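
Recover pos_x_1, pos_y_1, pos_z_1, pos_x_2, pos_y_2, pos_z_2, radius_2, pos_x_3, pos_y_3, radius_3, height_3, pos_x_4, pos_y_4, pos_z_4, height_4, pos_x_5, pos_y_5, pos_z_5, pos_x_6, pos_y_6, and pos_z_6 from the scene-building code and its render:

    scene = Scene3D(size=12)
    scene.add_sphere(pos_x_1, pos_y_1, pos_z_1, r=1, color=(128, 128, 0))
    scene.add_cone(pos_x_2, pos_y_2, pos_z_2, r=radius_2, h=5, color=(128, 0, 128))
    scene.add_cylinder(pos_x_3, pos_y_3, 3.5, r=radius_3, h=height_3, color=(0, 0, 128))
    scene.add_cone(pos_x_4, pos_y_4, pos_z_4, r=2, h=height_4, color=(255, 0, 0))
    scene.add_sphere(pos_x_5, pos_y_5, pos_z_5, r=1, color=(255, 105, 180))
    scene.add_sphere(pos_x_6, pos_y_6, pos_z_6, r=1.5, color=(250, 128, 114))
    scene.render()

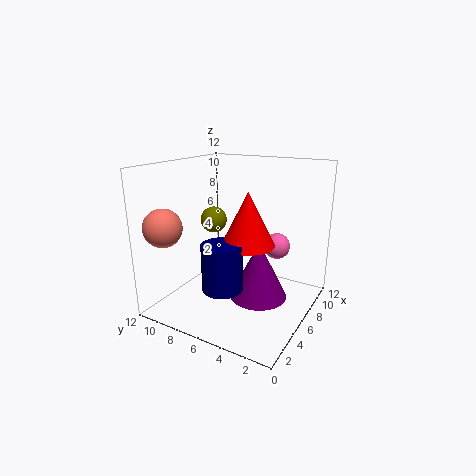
pos_x_1 = 4
pos_y_1 = 7
pos_z_1 = 8
pos_x_2 = 7
pos_y_2 = 4.5
pos_z_2 = 0.5
radius_2 = 2.5
pos_x_3 = 2
pos_y_3 = 5
radius_3 = 1.5
height_3 = 3.5
pos_x_4 = 4
pos_y_4 = 4
pos_z_4 = 6.5
height_4 = 4
pos_x_5 = 6
pos_y_5 = 2.5
pos_z_5 = 6
pos_x_6 = 1.5
pos_y_6 = 10
pos_z_6 = 7.5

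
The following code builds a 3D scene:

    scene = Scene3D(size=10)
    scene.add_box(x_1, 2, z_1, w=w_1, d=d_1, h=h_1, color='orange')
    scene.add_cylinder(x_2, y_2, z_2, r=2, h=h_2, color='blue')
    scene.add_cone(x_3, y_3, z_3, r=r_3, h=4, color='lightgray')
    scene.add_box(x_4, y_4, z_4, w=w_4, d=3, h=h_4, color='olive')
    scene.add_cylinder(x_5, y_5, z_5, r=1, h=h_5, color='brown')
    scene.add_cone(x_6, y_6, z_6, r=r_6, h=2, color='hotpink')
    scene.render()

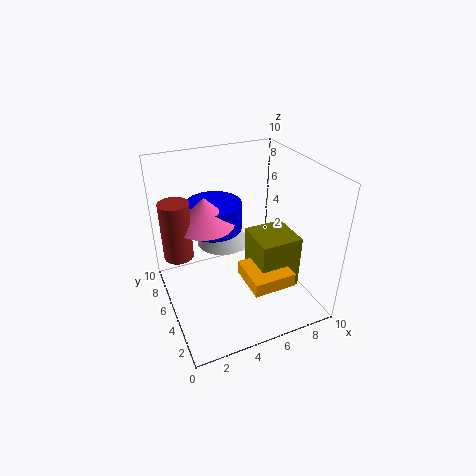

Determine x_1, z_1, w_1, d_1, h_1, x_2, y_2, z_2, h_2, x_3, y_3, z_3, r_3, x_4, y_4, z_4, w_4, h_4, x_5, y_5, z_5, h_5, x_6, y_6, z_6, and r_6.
x_1 = 5
z_1 = 2
w_1 = 3
d_1 = 3
h_1 = 1
x_2 = 4
y_2 = 7
z_2 = 5
h_2 = 2
x_3 = 5
y_3 = 8
z_3 = 3
r_3 = 2
x_4 = 6
y_4 = 3
z_4 = 1
w_4 = 3
h_4 = 4
x_5 = 1
y_5 = 6
z_5 = 4
h_5 = 4
x_6 = 3
y_6 = 6
z_6 = 6
r_6 = 2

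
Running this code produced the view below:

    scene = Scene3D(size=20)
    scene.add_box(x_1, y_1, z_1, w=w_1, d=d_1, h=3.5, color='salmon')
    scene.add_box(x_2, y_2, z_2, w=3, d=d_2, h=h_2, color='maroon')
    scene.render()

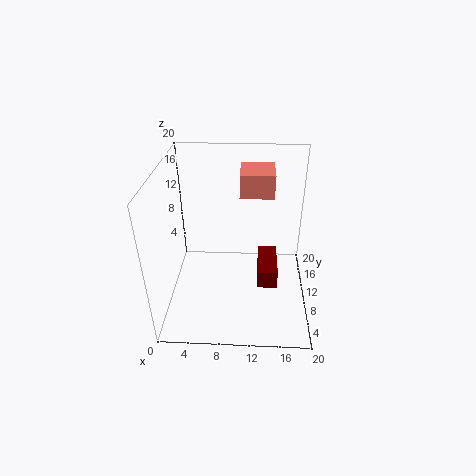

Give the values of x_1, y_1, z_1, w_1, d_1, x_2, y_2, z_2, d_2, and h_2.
x_1 = 10, y_1 = 14, z_1 = 14, w_1 = 5, d_1 = 5.5, x_2 = 13, y_2 = 10.5, z_2 = 0.5, d_2 = 7, h_2 = 3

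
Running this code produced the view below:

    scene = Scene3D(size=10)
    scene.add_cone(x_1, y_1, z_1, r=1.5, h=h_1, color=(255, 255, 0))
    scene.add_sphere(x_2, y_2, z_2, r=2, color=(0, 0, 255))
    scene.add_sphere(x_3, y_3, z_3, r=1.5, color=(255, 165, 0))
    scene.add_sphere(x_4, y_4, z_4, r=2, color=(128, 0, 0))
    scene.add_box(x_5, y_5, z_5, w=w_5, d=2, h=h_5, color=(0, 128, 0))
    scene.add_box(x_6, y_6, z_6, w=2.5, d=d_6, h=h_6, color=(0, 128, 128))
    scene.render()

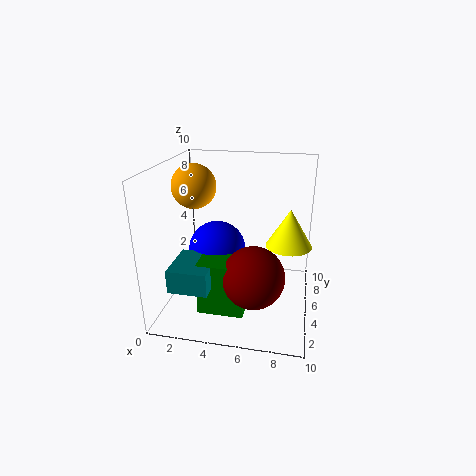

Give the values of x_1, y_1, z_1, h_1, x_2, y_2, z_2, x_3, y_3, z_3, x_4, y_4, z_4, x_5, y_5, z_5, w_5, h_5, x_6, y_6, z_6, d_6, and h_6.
x_1 = 8.5, y_1 = 4.5, z_1 = 5, h_1 = 2.5, x_2 = 3.5, y_2 = 5, z_2 = 4, x_3 = 2, y_3 = 5, z_3 = 8.5, x_4 = 6.5, y_4 = 2.5, z_4 = 3.5, x_5 = 3, y_5 = 1.5, z_5 = 1, w_5 = 3, h_5 = 3.5, x_6 = 1.5, y_6 = 0.5, z_6 = 3, d_6 = 3, h_6 = 1.5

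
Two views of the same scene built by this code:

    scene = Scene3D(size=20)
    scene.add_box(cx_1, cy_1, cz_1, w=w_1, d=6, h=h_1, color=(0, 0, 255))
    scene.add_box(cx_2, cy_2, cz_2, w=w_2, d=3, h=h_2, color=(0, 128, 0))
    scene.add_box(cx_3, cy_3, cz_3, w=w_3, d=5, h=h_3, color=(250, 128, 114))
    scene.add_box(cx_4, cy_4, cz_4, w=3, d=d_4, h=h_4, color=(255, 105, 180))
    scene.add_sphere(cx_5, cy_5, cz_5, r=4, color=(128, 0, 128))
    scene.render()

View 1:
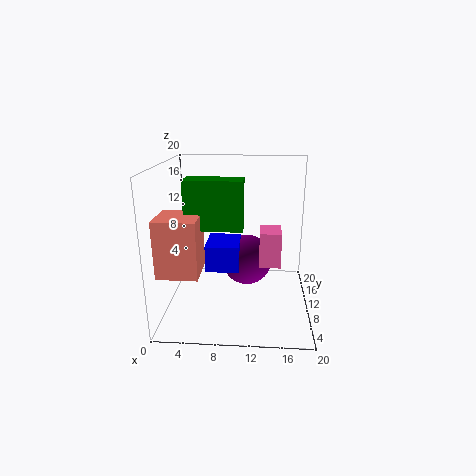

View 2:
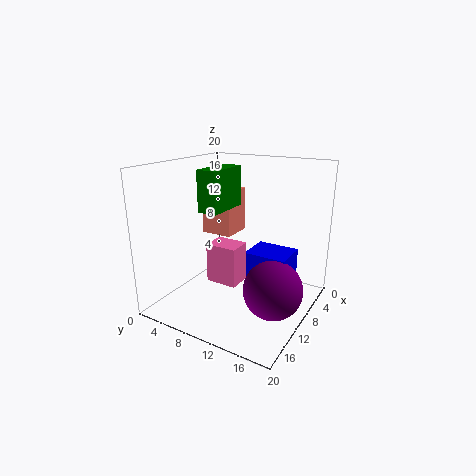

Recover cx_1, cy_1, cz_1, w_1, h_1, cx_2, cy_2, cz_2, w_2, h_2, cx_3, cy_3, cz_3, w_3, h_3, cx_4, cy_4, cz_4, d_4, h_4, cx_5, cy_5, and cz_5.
cx_1 = 5, cy_1 = 11, cz_1 = 4, w_1 = 5, h_1 = 4, cx_2 = 4, cy_2 = 4, cz_2 = 13, w_2 = 7, h_2 = 6, cx_3 = 1, cy_3 = 1, cz_3 = 8, w_3 = 5, h_3 = 7, cx_4 = 13, cy_4 = 9, cz_4 = 6, d_4 = 4, h_4 = 5, cx_5 = 11, cy_5 = 16, cz_5 = 4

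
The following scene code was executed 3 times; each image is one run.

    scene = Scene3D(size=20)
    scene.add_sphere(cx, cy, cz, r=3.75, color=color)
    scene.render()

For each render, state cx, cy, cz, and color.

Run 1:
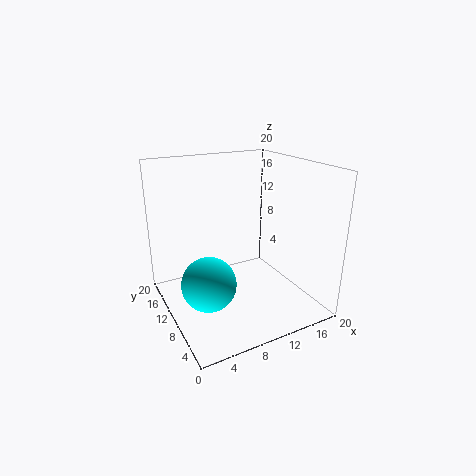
cx = 5
cy = 9
cz = 4.5
color = 'cyan'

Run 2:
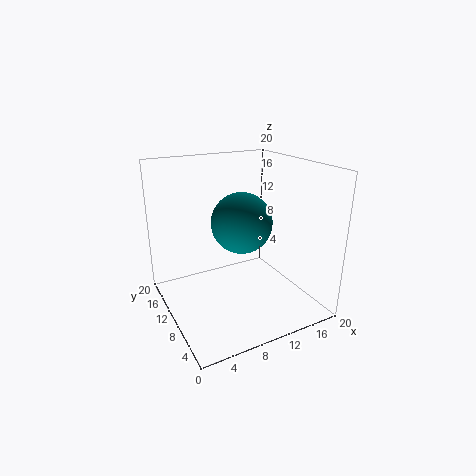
cx = 8.5
cy = 6.25
cz = 13.75
color = 'teal'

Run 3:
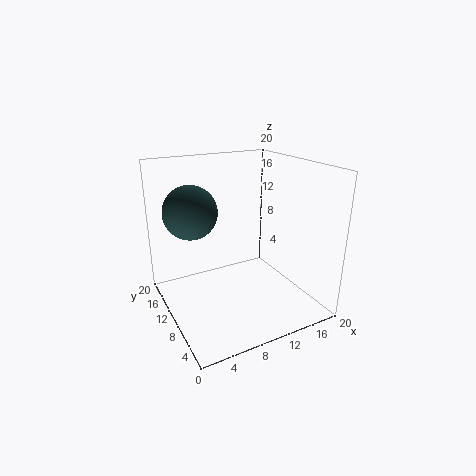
cx = 4.5
cy = 13.5
cz = 13.5
color = 'darkslategray'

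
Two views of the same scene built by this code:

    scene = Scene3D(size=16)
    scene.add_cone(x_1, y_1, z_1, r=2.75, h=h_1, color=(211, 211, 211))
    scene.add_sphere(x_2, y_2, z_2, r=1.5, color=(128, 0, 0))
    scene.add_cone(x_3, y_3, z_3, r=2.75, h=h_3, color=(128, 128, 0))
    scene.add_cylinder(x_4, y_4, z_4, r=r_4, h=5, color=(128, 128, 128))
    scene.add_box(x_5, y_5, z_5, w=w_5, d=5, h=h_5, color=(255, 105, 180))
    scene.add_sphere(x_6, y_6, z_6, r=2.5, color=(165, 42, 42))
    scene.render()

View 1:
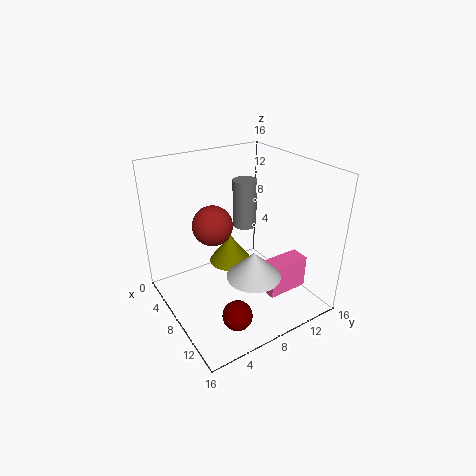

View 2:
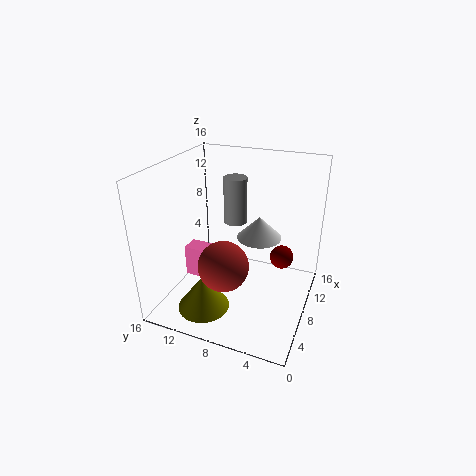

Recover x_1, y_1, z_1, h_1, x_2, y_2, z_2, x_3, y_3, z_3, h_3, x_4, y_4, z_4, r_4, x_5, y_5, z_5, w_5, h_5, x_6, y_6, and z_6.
x_1 = 12.5
y_1 = 7
z_1 = 6
h_1 = 2.75
x_2 = 13.75
y_2 = 4.25
z_2 = 3
x_3 = 3
y_3 = 10
z_3 = 1.75
h_3 = 3.75
x_4 = 8.5
y_4 = 8.5
z_4 = 9.75
r_4 = 1.25
x_5 = 9
y_5 = 10.75
z_5 = 0.5
w_5 = 2.25
h_5 = 4
x_6 = 3
y_6 = 7.5
z_6 = 7.5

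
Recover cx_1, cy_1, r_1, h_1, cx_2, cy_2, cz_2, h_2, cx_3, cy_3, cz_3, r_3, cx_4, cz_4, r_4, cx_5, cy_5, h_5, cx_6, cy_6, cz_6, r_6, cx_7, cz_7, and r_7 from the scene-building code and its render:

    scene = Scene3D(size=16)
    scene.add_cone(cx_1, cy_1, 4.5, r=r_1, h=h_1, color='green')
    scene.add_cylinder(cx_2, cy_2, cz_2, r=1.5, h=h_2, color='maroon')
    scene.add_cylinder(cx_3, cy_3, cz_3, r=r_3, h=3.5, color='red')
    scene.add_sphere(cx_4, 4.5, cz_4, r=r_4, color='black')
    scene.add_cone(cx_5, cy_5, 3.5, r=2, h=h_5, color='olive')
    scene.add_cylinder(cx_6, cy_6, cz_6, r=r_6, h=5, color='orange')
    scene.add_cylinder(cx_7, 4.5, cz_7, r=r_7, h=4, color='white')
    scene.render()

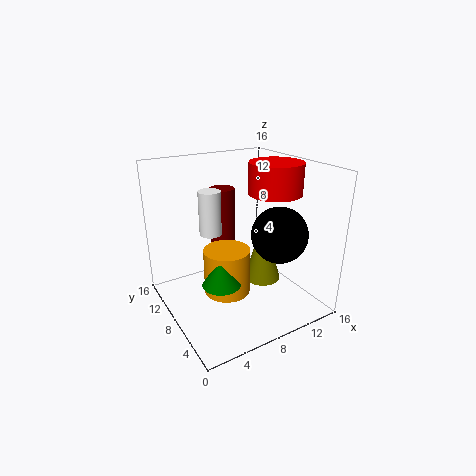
cx_1 = 4.5; cy_1 = 5.5; r_1 = 2; h_1 = 3; cx_2 = 8.5; cy_2 = 12.5; cz_2 = 4.5; h_2 = 8; cx_3 = 12.5; cy_3 = 7.5; cz_3 = 12.5; r_3 = 3; cx_4 = 11; cz_4 = 9; r_4 = 3; cx_5 = 10; cy_5 = 6; h_5 = 7; cx_6 = 6; cy_6 = 7; cz_6 = 2.5; r_6 = 2.5; cx_7 = 3; cz_7 = 11; r_7 = 1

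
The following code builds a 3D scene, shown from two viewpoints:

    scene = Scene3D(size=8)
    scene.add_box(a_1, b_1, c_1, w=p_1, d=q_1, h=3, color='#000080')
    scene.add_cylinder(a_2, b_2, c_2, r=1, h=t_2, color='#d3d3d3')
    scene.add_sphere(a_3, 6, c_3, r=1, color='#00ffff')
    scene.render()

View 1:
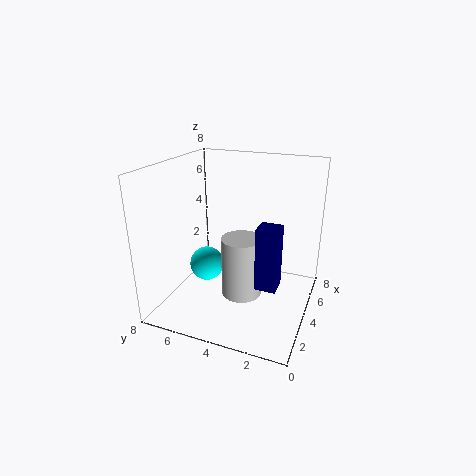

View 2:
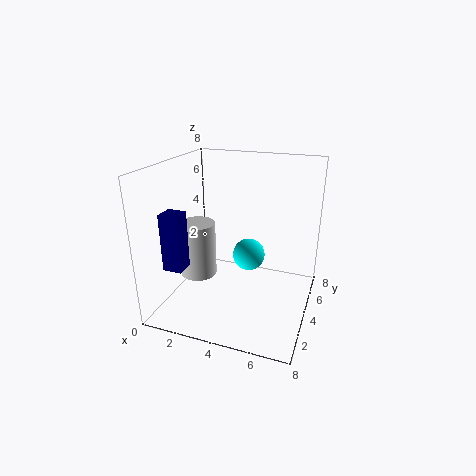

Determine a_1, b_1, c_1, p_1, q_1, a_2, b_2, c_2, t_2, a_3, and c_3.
a_1 = 1; b_1 = 1; c_1 = 3; p_1 = 1; q_1 = 1; a_2 = 2; b_2 = 3; c_2 = 2; t_2 = 3; a_3 = 4; c_3 = 2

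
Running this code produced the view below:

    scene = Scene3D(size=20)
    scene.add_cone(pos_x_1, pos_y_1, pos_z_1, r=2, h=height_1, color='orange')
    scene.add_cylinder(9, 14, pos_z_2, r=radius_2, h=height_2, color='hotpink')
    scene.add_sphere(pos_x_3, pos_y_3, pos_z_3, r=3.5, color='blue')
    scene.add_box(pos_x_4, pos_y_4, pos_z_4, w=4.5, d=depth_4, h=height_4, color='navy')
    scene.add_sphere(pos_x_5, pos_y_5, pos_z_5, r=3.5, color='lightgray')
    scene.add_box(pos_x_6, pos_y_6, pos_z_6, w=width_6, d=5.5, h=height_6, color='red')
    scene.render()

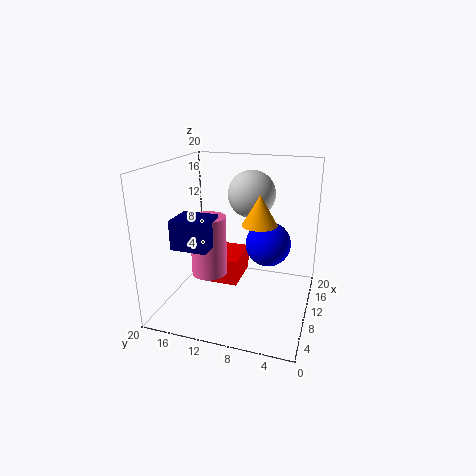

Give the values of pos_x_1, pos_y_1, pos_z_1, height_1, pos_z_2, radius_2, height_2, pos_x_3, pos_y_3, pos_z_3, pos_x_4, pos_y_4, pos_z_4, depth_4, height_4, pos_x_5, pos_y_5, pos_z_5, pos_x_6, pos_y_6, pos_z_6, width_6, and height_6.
pos_x_1 = 4
pos_y_1 = 5.5
pos_z_1 = 14.5
height_1 = 3.5
pos_z_2 = 4.5
radius_2 = 2.5
height_2 = 8.5
pos_x_3 = 16
pos_y_3 = 7
pos_z_3 = 7
pos_x_4 = 4.5
pos_y_4 = 12.5
pos_z_4 = 9.5
depth_4 = 5
height_4 = 4
pos_x_5 = 15
pos_y_5 = 9.5
pos_z_5 = 15
pos_x_6 = 12
pos_y_6 = 11
pos_z_6 = 1
width_6 = 7
height_6 = 4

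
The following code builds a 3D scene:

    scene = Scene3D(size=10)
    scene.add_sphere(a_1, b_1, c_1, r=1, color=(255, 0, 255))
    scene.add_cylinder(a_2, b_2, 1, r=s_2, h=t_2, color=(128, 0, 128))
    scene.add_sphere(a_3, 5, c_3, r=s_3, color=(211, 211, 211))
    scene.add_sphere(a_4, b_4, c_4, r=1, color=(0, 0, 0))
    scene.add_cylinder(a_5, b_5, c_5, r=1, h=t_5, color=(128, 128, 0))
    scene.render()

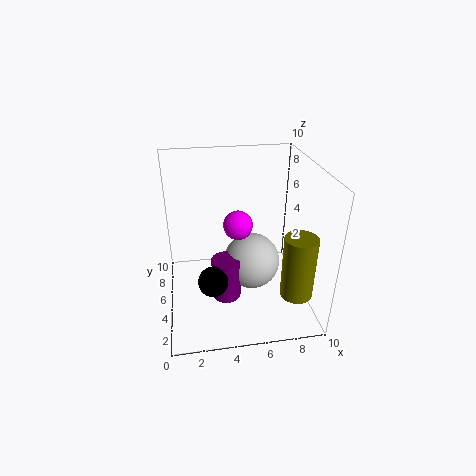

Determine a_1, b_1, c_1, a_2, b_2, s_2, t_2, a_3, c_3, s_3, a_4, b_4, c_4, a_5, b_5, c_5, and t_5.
a_1 = 5; b_1 = 5; c_1 = 6; a_2 = 4; b_2 = 4; s_2 = 1; t_2 = 3; a_3 = 6; c_3 = 3; s_3 = 2; a_4 = 3; b_4 = 3; c_4 = 3; a_5 = 8; b_5 = 1; c_5 = 3; t_5 = 4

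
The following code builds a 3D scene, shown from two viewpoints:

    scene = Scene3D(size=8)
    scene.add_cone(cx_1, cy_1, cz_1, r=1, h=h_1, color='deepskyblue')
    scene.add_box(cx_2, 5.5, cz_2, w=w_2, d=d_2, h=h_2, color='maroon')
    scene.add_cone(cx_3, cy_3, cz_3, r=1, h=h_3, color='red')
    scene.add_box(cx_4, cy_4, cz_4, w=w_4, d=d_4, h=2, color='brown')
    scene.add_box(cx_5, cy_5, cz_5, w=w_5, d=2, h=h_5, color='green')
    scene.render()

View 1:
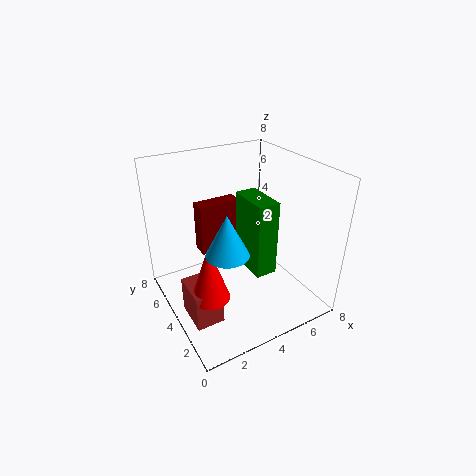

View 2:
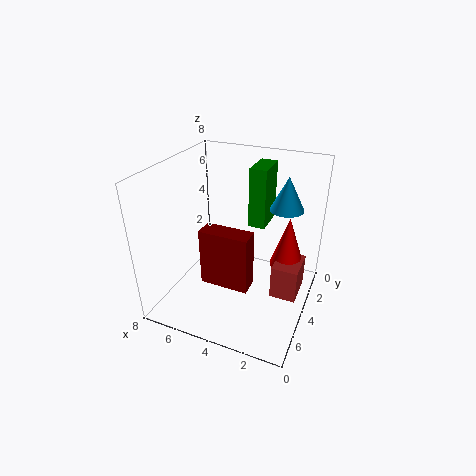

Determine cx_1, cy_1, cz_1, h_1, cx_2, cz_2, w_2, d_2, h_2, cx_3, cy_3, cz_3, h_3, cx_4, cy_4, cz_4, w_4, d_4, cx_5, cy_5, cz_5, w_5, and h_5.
cx_1 = 2, cy_1 = 1.5, cz_1 = 5, h_1 = 2, cx_2 = 2.5, cz_2 = 2.5, w_2 = 2.5, d_2 = 1, h_2 = 3, cx_3 = 1.5, cy_3 = 2.5, cz_3 = 2, h_3 = 3, cx_4 = 0.5, cy_4 = 2, cz_4 = 0.5, w_4 = 1.5, d_4 = 2, cx_5 = 3, cy_5 = 0.5, cz_5 = 4, w_5 = 1, h_5 = 3.5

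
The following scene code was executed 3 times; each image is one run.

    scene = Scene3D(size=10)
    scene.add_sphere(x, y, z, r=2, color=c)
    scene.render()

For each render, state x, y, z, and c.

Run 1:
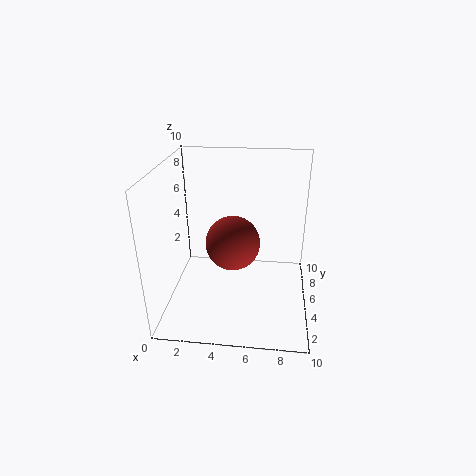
x = 4.5
y = 6
z = 4
c = 'brown'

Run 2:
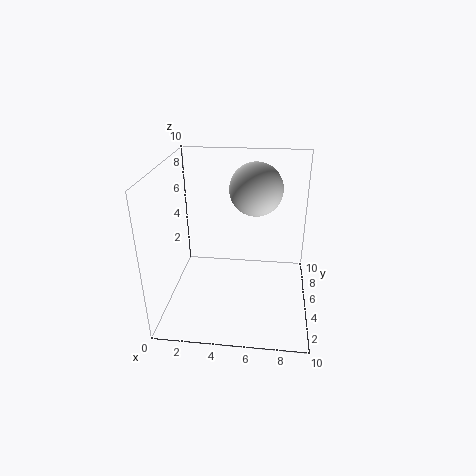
x = 6
y = 8
z = 7.5
c = 'lightgray'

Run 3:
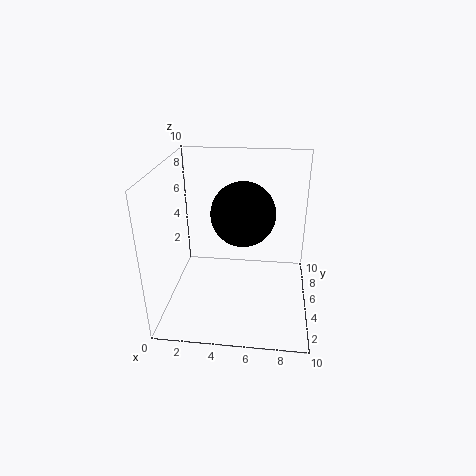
x = 5.5
y = 3.5
z = 7.5
c = 'black'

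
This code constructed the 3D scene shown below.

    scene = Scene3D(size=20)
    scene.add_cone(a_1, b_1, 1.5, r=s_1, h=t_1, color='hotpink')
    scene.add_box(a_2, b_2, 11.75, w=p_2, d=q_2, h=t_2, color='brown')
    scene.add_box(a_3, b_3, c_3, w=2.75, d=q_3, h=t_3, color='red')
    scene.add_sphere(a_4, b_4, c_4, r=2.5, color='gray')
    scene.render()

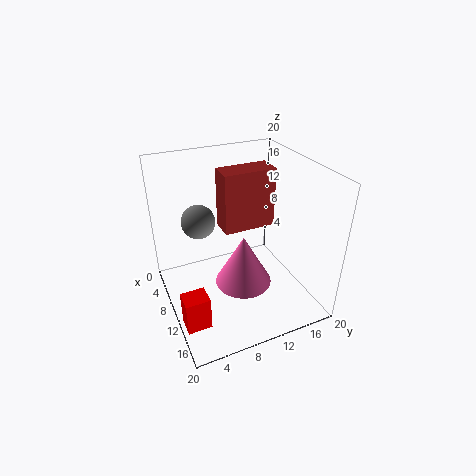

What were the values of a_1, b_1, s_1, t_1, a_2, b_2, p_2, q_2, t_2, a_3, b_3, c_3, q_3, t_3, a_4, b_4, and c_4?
a_1 = 9.25, b_1 = 11.25, s_1 = 4.25, t_1 = 7.75, a_2 = 8, b_2 = 7.75, p_2 = 3.25, q_2 = 7, t_2 = 8, a_3 = 12.75, b_3 = 0.5, c_3 = 0.75, q_3 = 3.25, t_3 = 4.75, a_4 = 4.75, b_4 = 6, c_4 = 10.75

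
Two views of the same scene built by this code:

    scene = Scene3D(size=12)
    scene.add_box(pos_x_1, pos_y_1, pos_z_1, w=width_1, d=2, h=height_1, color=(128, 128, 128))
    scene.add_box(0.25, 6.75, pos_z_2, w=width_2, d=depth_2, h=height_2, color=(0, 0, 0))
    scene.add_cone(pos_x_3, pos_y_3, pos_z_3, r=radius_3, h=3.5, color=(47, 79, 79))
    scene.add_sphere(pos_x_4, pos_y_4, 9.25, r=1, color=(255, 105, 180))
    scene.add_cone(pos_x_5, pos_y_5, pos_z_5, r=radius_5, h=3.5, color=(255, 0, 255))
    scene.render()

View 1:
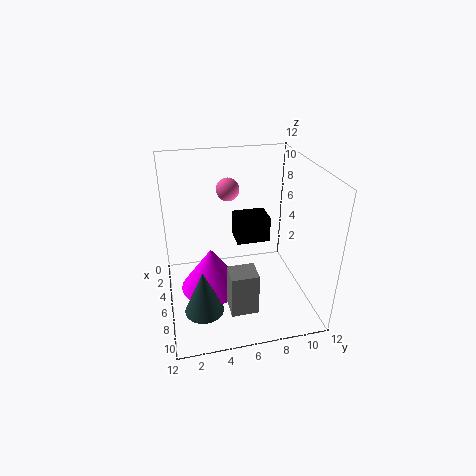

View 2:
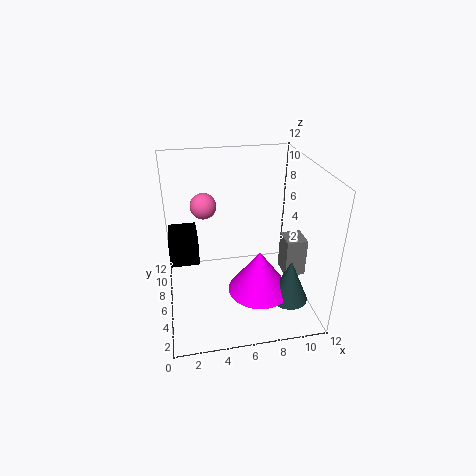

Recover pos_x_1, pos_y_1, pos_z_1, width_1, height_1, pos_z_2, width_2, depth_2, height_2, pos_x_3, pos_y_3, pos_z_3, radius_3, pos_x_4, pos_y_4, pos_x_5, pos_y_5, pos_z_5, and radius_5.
pos_x_1 = 9.75
pos_y_1 = 4.25
pos_z_1 = 2.75
width_1 = 1.75
height_1 = 3.25
pos_z_2 = 3.25
width_2 = 2.5
depth_2 = 3.25
height_2 = 2.5
pos_x_3 = 9.5
pos_y_3 = 2.5
pos_z_3 = 2
radius_3 = 1.5
pos_x_4 = 3.25
pos_y_4 = 5.75
pos_x_5 = 7.25
pos_y_5 = 3.5
pos_z_5 = 2.5
radius_5 = 2.5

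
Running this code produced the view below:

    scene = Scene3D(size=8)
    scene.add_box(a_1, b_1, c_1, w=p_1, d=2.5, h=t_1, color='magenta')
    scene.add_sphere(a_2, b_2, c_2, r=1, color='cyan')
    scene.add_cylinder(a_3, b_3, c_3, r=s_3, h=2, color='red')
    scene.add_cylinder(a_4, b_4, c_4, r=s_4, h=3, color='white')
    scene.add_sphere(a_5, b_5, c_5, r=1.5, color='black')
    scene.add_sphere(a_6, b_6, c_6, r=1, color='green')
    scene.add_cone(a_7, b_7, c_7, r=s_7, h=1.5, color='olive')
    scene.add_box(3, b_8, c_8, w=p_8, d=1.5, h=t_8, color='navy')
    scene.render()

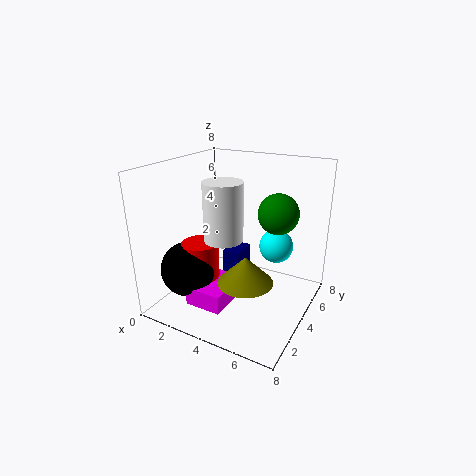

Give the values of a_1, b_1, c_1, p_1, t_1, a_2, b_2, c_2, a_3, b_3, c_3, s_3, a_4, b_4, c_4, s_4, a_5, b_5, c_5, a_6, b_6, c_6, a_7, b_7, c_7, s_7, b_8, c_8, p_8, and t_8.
a_1 = 2.5, b_1 = 1, c_1 = 1, p_1 = 2, t_1 = 1, a_2 = 5.5, b_2 = 6, c_2 = 3, a_3 = 2.5, b_3 = 2.5, c_3 = 2, s_3 = 1, a_4 = 4, b_4 = 2.5, c_4 = 4.5, s_4 = 1, a_5 = 2, b_5 = 2, c_5 = 2.5, a_6 = 6.5, b_6 = 3.5, c_6 = 6, a_7 = 5, b_7 = 3, c_7 = 2, s_7 = 1.5, b_8 = 4, c_8 = 1, p_8 = 1, t_8 = 2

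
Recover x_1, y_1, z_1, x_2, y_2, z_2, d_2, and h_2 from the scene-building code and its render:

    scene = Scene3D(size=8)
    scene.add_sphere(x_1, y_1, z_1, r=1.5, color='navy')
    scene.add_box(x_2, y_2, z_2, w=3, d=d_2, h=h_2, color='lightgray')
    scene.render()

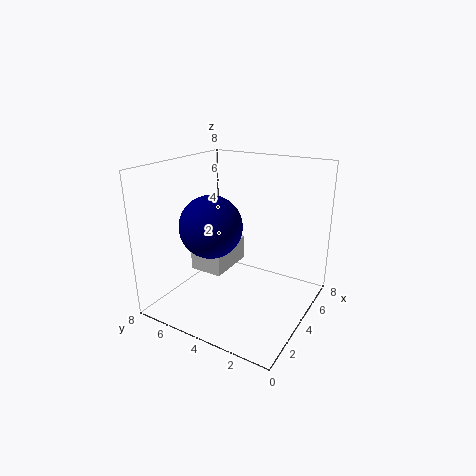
x_1 = 1.5; y_1 = 4; z_1 = 5.5; x_2 = 3.5; y_2 = 5; z_2 = 1.5; d_2 = 2; h_2 = 1.5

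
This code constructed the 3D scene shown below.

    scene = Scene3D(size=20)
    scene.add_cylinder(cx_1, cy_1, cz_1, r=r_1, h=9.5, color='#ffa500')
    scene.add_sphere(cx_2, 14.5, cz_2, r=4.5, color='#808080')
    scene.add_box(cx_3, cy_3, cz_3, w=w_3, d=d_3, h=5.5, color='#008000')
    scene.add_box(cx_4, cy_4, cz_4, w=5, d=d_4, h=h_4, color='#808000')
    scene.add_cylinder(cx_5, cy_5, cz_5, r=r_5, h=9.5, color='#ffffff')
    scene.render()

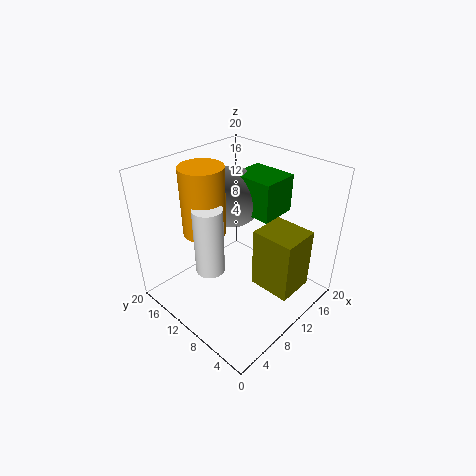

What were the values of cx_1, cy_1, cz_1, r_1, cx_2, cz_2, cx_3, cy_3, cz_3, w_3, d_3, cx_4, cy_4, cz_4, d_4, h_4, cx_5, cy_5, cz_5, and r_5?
cx_1 = 7.5; cy_1 = 14; cz_1 = 10.5; r_1 = 3; cx_2 = 13.5; cz_2 = 13.5; cx_3 = 13; cy_3 = 7.5; cz_3 = 12; w_3 = 5.5; d_3 = 6.5; cx_4 = 8.5; cy_4 = 0.5; cz_4 = 5.5; d_4 = 5.5; h_4 = 8; cx_5 = 6; cy_5 = 11.5; cz_5 = 6; r_5 = 2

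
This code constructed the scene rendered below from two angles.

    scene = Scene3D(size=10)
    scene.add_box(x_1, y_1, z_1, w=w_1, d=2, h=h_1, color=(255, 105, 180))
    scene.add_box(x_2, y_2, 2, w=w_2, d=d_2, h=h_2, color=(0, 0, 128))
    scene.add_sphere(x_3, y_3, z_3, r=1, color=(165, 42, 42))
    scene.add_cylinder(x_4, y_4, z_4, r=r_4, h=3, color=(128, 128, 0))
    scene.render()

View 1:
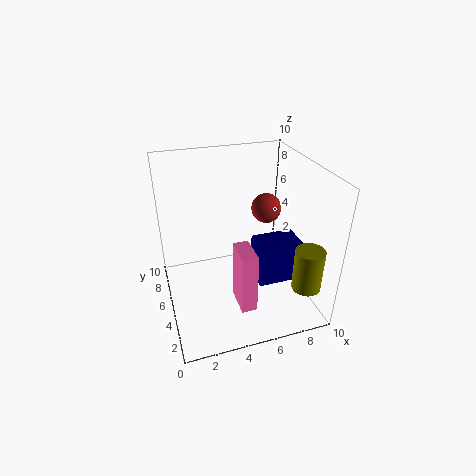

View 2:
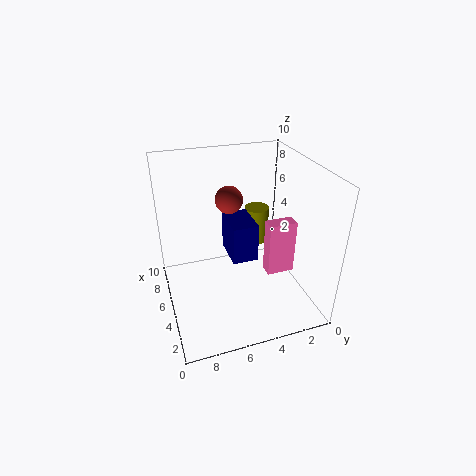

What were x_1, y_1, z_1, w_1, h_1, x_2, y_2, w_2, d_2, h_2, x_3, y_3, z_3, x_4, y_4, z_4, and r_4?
x_1 = 4
y_1 = 1
z_1 = 2
w_1 = 1
h_1 = 4
x_2 = 6
y_2 = 3
w_2 = 3
d_2 = 2
h_2 = 3
x_3 = 7
y_3 = 5
z_3 = 7
x_4 = 9
y_4 = 2
z_4 = 2
r_4 = 1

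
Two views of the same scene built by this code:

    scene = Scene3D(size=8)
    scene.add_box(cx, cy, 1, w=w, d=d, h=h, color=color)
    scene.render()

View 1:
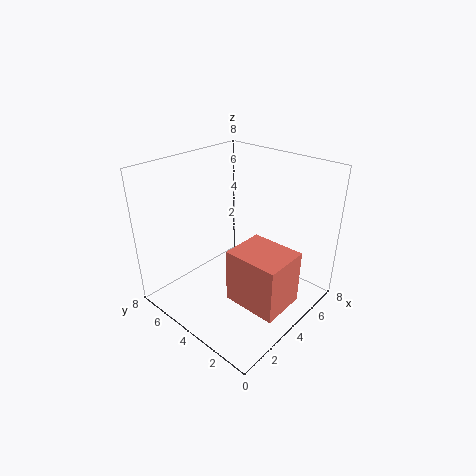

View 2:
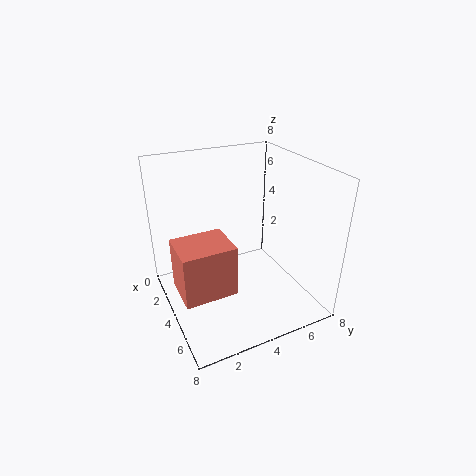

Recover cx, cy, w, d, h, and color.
cx = 2.5; cy = 0.5; w = 2.5; d = 3; h = 3; color = 'salmon'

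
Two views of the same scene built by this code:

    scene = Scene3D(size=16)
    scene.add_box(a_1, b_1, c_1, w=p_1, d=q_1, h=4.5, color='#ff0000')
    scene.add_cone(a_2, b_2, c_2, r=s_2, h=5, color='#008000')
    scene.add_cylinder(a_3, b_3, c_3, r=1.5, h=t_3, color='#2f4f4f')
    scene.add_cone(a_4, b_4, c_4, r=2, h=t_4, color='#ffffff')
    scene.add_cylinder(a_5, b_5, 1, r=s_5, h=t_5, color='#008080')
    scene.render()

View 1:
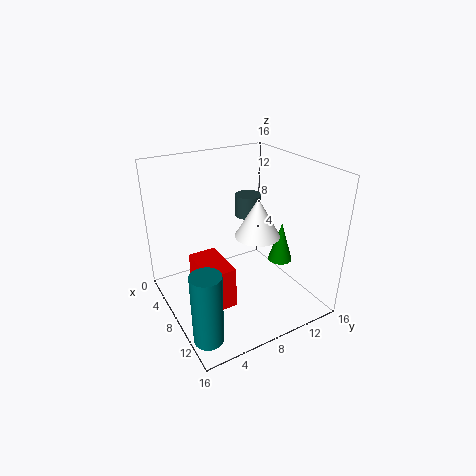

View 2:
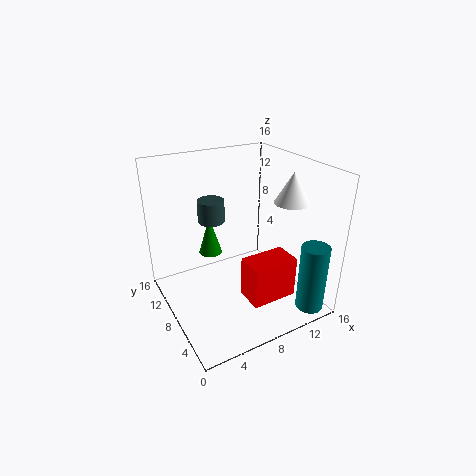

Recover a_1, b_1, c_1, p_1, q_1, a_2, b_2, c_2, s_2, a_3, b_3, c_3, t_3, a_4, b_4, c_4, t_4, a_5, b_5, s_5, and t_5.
a_1 = 7
b_1 = 2.5
c_1 = 2.5
p_1 = 5
q_1 = 3
a_2 = 7.5
b_2 = 14.5
c_2 = 3
s_2 = 1.5
a_3 = 6
b_3 = 10.5
c_3 = 9.5
t_3 = 2.5
a_4 = 14
b_4 = 6.5
c_4 = 11.5
t_4 = 3.5
a_5 = 13.5
b_5 = 1.5
s_5 = 1.5
t_5 = 7.5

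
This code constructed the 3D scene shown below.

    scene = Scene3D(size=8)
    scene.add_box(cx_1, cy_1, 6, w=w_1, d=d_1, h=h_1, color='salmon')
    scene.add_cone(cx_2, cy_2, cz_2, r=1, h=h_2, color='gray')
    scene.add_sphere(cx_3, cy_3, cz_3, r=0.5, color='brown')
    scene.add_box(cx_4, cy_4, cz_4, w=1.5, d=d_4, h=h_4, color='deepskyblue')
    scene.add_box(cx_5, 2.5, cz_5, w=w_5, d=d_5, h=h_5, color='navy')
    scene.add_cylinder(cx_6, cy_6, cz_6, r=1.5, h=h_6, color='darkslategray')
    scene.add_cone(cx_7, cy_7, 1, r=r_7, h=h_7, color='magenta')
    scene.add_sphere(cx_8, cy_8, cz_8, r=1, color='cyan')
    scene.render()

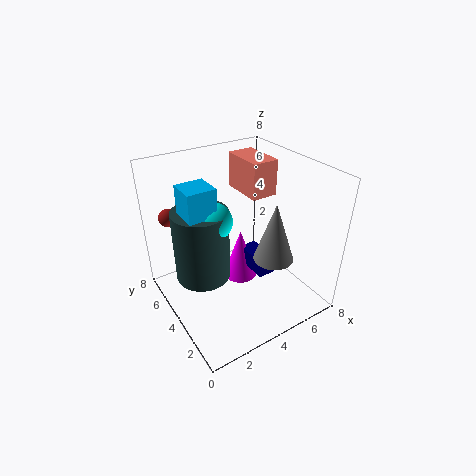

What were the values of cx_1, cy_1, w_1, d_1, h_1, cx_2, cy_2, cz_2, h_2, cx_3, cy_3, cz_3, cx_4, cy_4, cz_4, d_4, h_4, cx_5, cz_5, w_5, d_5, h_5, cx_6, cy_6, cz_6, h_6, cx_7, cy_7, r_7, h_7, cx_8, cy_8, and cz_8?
cx_1 = 5; cy_1 = 4; w_1 = 1.5; d_1 = 2.5; h_1 = 2; cx_2 = 4.5; cy_2 = 1.5; cz_2 = 4; h_2 = 3; cx_3 = 1; cy_3 = 6.5; cz_3 = 5; cx_4 = 1; cy_4 = 3.5; cz_4 = 4; d_4 = 1.5; h_4 = 3.5; cx_5 = 4.5; cz_5 = 2; w_5 = 1; d_5 = 2; h_5 = 1; cx_6 = 2; cy_6 = 4.5; cz_6 = 2; h_6 = 4; cx_7 = 4.5; cy_7 = 4.5; r_7 = 1; h_7 = 3; cx_8 = 2.5; cy_8 = 4; cz_8 = 5.5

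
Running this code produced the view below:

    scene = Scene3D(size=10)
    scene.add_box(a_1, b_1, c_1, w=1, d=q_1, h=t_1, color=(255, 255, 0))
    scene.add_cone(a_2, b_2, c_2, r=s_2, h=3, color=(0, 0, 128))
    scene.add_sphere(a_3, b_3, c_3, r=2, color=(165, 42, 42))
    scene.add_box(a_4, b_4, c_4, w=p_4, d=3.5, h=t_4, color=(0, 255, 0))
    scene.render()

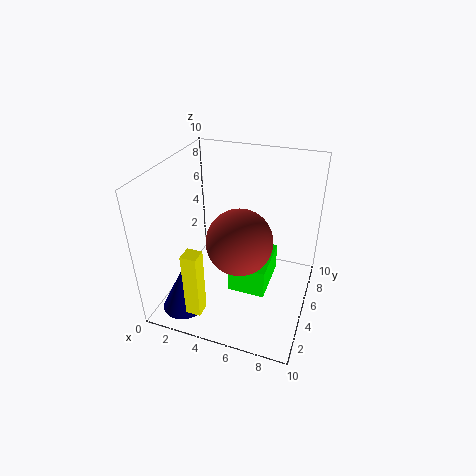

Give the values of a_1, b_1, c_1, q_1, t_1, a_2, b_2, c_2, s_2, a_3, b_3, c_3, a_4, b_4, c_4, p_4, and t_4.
a_1 = 3; b_1 = 0.5; c_1 = 1.5; q_1 = 1; t_1 = 4.5; a_2 = 2; b_2 = 2; c_2 = 0.5; s_2 = 1.5; a_3 = 6; b_3 = 2.5; c_3 = 6.5; a_4 = 5; b_4 = 3; c_4 = 2; p_4 = 2.5; t_4 = 2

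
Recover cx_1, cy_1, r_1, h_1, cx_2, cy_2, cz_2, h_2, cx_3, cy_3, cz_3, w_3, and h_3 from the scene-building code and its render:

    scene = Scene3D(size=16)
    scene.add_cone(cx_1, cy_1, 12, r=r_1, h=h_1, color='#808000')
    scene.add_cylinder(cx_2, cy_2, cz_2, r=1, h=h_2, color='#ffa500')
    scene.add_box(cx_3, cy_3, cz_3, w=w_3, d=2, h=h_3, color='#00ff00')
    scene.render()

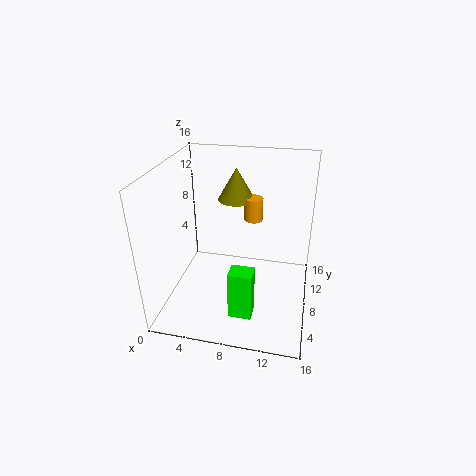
cx_1 = 7.5; cy_1 = 9.5; r_1 = 2; h_1 = 3.5; cx_2 = 9.5; cy_2 = 9; cz_2 = 10; h_2 = 2.5; cx_3 = 8; cy_3 = 3; cz_3 = 1; w_3 = 2.5; h_3 = 5.5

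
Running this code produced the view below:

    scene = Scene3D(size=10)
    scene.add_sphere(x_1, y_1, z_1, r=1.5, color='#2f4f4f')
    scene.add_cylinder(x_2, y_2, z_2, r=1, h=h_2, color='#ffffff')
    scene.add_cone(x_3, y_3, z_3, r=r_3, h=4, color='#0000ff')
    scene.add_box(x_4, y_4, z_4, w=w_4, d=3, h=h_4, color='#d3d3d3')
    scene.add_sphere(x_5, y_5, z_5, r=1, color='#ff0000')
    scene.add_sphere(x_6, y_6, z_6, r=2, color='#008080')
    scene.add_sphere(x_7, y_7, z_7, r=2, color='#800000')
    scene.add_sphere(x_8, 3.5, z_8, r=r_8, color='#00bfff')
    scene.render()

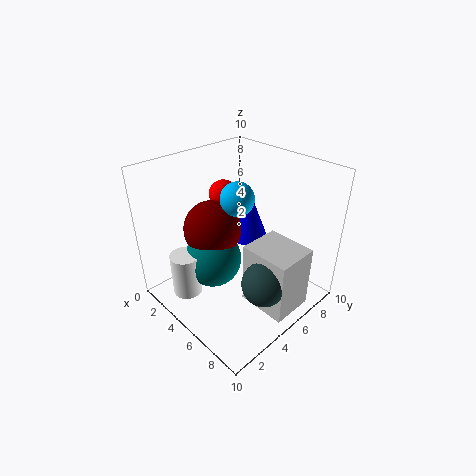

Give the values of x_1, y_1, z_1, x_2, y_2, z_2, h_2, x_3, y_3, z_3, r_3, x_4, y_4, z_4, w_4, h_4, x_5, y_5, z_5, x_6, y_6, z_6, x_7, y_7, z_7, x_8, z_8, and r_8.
x_1 = 8, y_1 = 4.5, z_1 = 3, x_2 = 3.5, y_2 = 1.5, z_2 = 1.5, h_2 = 3, x_3 = 3.5, y_3 = 7.5, z_3 = 3.5, r_3 = 1.5, x_4 = 6, y_4 = 4.5, z_4 = 0.5, w_4 = 3.5, h_4 = 4.5, x_5 = 3, y_5 = 5.5, z_5 = 7.5, x_6 = 4, y_6 = 3.5, z_6 = 3.5, x_7 = 3.5, y_7 = 4, z_7 = 5.5, x_8 = 6.5, z_8 = 9, r_8 = 1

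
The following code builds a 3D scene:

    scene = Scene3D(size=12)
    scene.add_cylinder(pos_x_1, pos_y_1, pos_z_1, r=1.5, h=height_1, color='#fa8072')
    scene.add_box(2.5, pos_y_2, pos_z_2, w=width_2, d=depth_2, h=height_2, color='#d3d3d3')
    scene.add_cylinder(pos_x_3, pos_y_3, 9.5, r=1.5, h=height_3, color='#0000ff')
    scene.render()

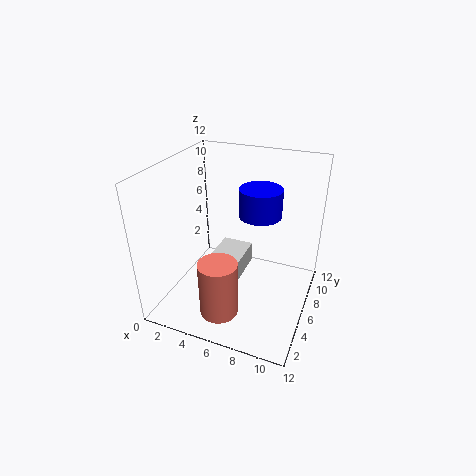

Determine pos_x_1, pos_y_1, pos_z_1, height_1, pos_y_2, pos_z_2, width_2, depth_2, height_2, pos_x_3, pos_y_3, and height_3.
pos_x_1 = 6; pos_y_1 = 2; pos_z_1 = 1.5; height_1 = 4.5; pos_y_2 = 7; pos_z_2 = 0.5; width_2 = 3; depth_2 = 4; height_2 = 2; pos_x_3 = 8.5; pos_y_3 = 4; height_3 = 2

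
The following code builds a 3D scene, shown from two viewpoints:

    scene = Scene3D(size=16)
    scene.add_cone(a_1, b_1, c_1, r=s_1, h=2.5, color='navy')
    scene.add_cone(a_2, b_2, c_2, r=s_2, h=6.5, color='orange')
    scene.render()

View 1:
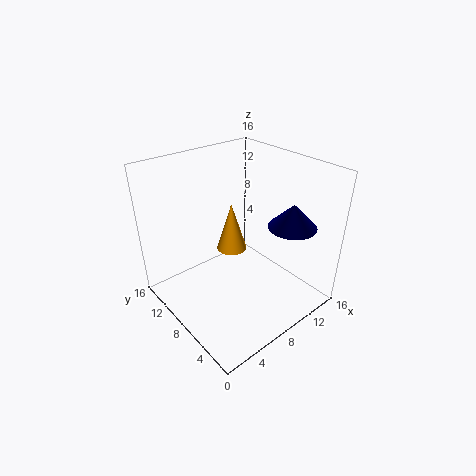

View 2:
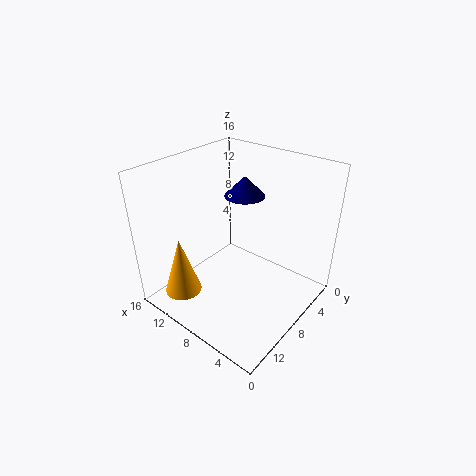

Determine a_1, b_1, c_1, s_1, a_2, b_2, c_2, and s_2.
a_1 = 11, b_1 = 3, c_1 = 10.5, s_1 = 2.5, a_2 = 11.5, b_2 = 13.5, c_2 = 2.5, s_2 = 2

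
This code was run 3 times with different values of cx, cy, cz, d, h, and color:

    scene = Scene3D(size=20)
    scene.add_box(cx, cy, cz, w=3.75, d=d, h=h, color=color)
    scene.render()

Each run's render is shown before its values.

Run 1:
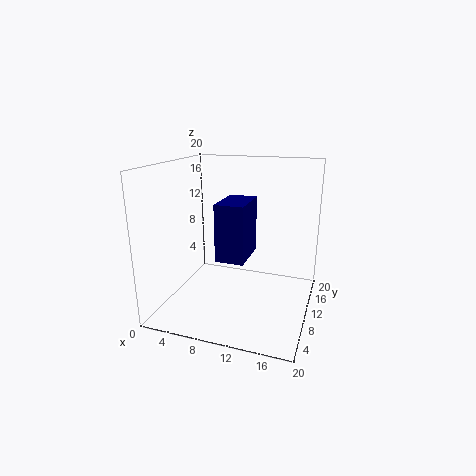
cx = 8.5
cy = 5.25
cz = 8.25
d = 6
h = 7.5
color = 'navy'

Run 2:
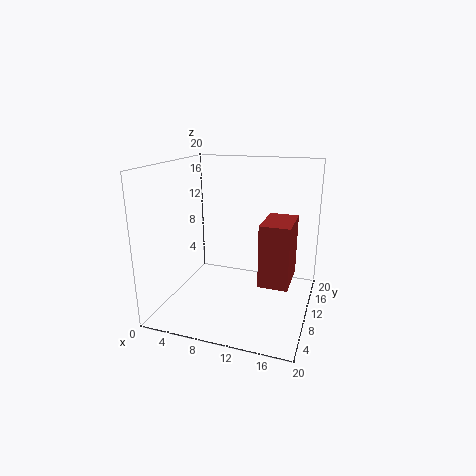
cx = 14.25
cy = 5
cz = 5.75
d = 6
h = 8
color = 'brown'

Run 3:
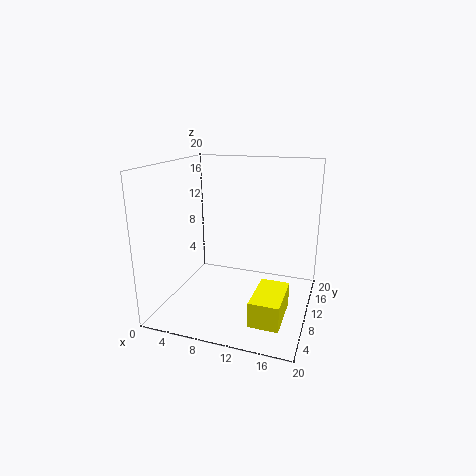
cx = 14
cy = 1.75
cz = 2
d = 6.5
h = 3.25
color = 'yellow'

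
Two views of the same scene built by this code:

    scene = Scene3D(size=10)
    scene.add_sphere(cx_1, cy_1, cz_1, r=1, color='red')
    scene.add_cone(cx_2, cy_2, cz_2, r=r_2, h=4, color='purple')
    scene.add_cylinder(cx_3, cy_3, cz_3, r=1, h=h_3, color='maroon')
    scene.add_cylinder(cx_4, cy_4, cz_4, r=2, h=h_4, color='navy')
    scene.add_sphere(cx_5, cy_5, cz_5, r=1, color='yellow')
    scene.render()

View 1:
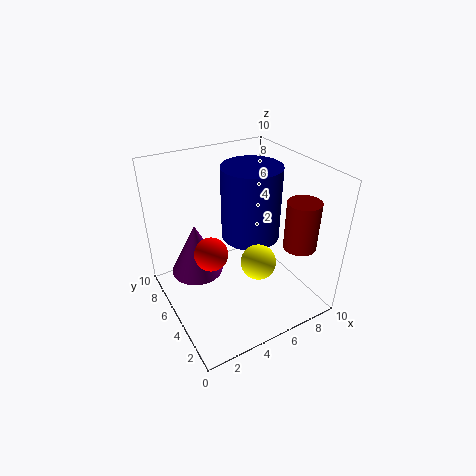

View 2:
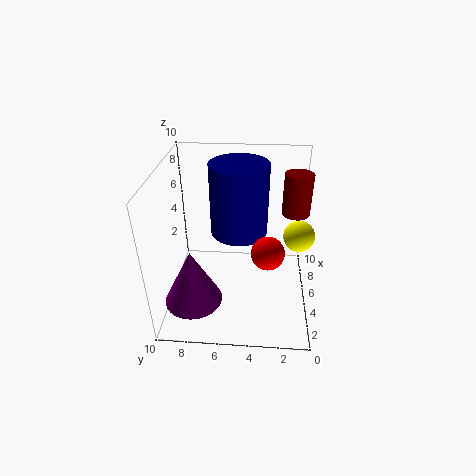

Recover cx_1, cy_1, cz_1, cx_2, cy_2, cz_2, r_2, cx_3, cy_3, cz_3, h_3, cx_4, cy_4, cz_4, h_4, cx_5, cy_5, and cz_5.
cx_1 = 2
cy_1 = 3
cz_1 = 6
cx_2 = 3
cy_2 = 8
cz_2 = 1
r_2 = 2
cx_3 = 7
cy_3 = 1
cz_3 = 6
h_3 = 3
cx_4 = 6
cy_4 = 5
cz_4 = 5
h_4 = 5
cx_5 = 4
cy_5 = 1
cz_5 = 6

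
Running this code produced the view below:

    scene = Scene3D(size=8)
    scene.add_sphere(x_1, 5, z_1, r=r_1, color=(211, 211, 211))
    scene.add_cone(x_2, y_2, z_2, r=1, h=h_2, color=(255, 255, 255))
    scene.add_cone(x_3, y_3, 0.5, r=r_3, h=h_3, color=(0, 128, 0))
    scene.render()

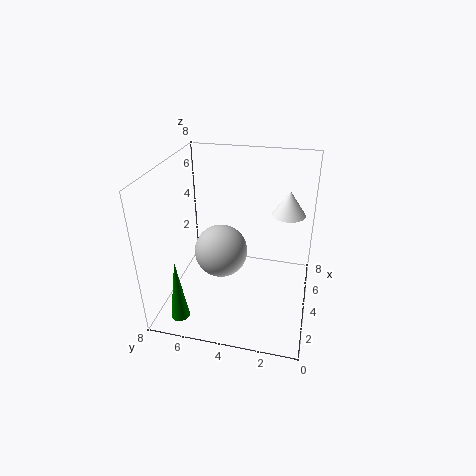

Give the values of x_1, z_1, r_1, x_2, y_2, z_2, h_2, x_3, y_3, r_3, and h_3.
x_1 = 4
z_1 = 3
r_1 = 1.5
x_2 = 6.5
y_2 = 1.5
z_2 = 4.5
h_2 = 1.5
x_3 = 1
y_3 = 6.5
r_3 = 0.5
h_3 = 3.5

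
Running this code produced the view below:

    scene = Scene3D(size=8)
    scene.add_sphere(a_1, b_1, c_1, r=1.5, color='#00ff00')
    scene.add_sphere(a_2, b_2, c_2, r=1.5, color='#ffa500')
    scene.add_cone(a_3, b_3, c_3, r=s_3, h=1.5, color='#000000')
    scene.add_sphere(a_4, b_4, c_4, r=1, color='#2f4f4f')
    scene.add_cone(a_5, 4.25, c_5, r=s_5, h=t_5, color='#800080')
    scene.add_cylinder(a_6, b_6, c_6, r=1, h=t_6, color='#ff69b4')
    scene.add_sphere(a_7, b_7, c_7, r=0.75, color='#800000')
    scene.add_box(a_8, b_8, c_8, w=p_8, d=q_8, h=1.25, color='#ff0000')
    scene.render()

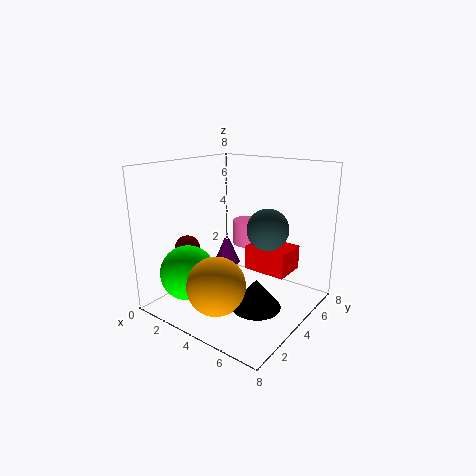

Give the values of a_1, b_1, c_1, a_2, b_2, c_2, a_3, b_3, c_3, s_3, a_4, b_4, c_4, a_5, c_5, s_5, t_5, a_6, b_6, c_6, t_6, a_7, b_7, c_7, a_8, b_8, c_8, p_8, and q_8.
a_1 = 2.25
b_1 = 1.75
c_1 = 2.25
a_2 = 4.5
b_2 = 1.5
c_2 = 2.25
a_3 = 6.25
b_3 = 2.5
c_3 = 1.25
s_3 = 1.25
a_4 = 6.5
b_4 = 3
c_4 = 5.25
a_5 = 3
c_5 = 2.25
s_5 = 0.75
t_5 = 1.75
a_6 = 3
b_6 = 6.5
c_6 = 2.75
t_6 = 1.5
a_7 = 1
b_7 = 3
c_7 = 3
a_8 = 5
b_8 = 3.25
c_8 = 2.75
p_8 = 2.25
q_8 = 1.75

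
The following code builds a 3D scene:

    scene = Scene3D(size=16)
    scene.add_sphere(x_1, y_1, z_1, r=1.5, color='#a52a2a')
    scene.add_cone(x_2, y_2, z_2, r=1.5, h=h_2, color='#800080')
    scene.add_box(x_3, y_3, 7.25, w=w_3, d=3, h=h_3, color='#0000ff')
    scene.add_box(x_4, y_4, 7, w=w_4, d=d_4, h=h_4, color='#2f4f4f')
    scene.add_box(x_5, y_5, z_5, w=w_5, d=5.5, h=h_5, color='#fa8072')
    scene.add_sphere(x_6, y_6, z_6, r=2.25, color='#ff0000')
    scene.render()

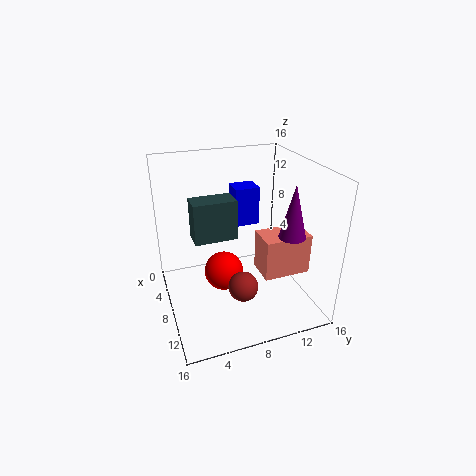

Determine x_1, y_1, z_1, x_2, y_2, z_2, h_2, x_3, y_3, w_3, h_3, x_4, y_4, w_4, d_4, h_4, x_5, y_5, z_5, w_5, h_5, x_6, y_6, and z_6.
x_1 = 13; y_1 = 6.75; z_1 = 5.25; x_2 = 10.25; y_2 = 13.5; z_2 = 8.25; h_2 = 6; x_3 = 1.25; y_3 = 9.25; w_3 = 2.75; h_3 = 4.75; x_4 = 3.75; y_4 = 3.5; w_4 = 2.75; d_4 = 5; h_4 = 4.75; x_5 = 7; y_5 = 10.5; z_5 = 3.25; w_5 = 3.5; h_5 = 4.75; x_6 = 7.25; y_6 = 6.5; z_6 = 3.5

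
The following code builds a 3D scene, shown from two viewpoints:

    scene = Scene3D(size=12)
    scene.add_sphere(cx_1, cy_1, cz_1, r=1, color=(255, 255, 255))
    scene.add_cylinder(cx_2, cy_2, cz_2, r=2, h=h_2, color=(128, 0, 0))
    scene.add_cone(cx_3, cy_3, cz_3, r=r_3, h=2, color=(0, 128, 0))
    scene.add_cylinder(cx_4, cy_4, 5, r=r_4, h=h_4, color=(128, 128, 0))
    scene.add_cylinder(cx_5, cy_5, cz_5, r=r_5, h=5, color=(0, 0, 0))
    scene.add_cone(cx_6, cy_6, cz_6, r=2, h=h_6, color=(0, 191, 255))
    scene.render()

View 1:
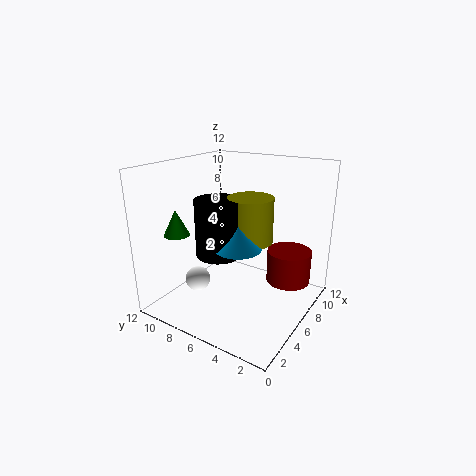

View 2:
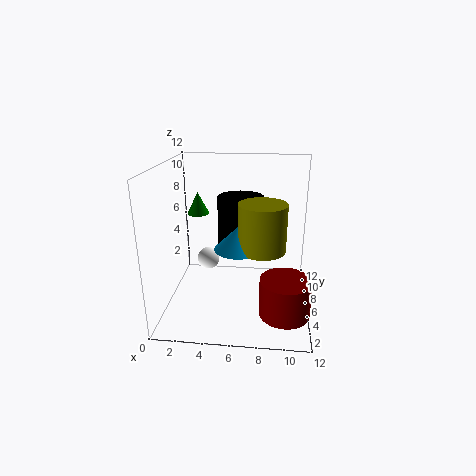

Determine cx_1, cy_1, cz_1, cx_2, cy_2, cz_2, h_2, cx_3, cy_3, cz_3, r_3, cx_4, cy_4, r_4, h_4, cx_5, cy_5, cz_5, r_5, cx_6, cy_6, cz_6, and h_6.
cx_1 = 3, cy_1 = 8, cz_1 = 3, cx_2 = 10, cy_2 = 3, cz_2 = 1, h_2 = 3, cx_3 = 2, cy_3 = 9, cz_3 = 7, r_3 = 1, cx_4 = 8, cy_4 = 6, r_4 = 2, h_4 = 4, cx_5 = 6, cy_5 = 8, cz_5 = 4, r_5 = 2, cx_6 = 6, cy_6 = 6, cz_6 = 5, h_6 = 2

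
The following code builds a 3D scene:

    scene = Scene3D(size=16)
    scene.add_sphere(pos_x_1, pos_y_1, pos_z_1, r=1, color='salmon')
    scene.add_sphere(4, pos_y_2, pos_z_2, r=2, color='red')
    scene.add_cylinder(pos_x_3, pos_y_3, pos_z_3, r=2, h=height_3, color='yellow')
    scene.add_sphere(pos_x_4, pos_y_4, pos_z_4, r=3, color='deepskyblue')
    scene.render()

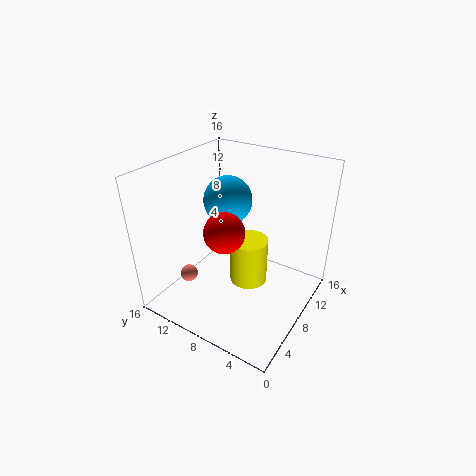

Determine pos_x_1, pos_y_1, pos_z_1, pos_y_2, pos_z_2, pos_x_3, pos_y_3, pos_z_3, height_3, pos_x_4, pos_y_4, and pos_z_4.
pos_x_1 = 5; pos_y_1 = 13; pos_z_1 = 3; pos_y_2 = 7; pos_z_2 = 11; pos_x_3 = 7; pos_y_3 = 6; pos_z_3 = 4; height_3 = 5; pos_x_4 = 12; pos_y_4 = 12; pos_z_4 = 10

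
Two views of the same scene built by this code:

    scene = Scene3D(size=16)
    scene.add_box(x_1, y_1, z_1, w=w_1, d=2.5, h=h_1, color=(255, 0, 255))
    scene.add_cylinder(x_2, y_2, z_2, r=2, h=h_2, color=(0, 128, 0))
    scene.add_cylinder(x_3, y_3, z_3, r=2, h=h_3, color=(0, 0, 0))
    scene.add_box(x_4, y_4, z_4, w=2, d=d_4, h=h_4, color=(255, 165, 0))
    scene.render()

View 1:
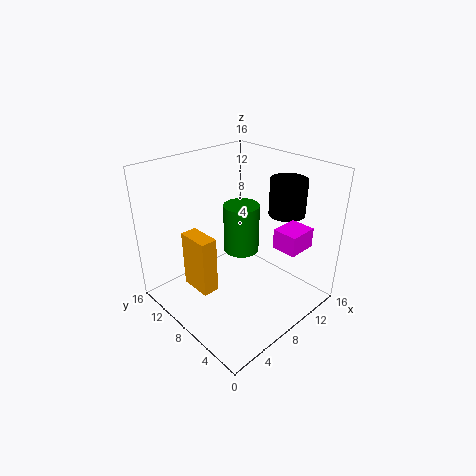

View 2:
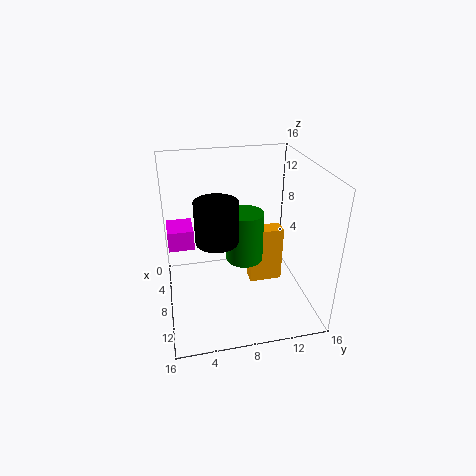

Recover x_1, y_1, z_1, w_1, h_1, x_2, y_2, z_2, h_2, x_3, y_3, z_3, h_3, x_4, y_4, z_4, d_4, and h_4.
x_1 = 8; y_1 = 0.5; z_1 = 9; w_1 = 3; h_1 = 2; x_2 = 9; y_2 = 8.5; z_2 = 6; h_2 = 5.5; x_3 = 12.5; y_3 = 5; z_3 = 10.5; h_3 = 4; x_4 = 4.5; y_4 = 10; z_4 = 0.5; d_4 = 4; h_4 = 7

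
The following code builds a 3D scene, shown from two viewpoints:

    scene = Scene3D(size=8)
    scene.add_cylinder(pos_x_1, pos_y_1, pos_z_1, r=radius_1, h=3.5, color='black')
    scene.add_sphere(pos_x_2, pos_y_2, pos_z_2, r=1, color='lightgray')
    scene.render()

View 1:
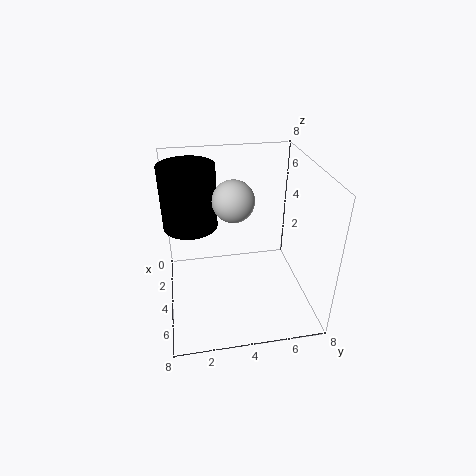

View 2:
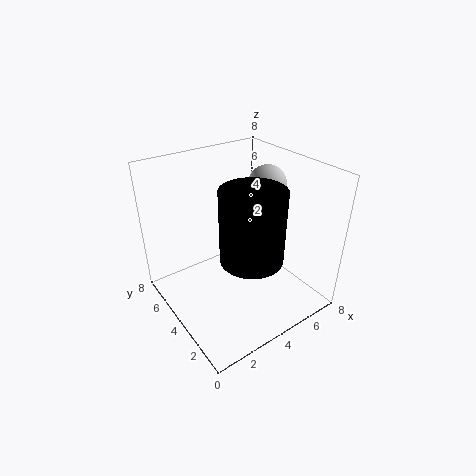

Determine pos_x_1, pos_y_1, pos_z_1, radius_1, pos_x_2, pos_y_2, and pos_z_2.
pos_x_1 = 3
pos_y_1 = 1.5
pos_z_1 = 4.5
radius_1 = 1.5
pos_x_2 = 5.5
pos_y_2 = 3.5
pos_z_2 = 7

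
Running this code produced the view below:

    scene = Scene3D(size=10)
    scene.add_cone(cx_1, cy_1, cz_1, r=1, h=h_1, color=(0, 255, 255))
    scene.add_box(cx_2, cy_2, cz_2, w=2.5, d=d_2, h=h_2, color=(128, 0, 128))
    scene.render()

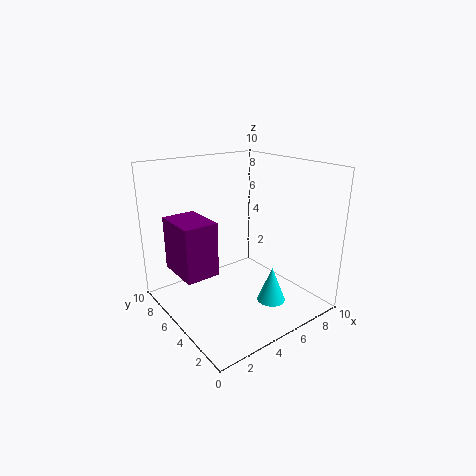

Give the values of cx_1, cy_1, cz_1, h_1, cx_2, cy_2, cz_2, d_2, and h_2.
cx_1 = 6.5; cy_1 = 3; cz_1 = 0.5; h_1 = 2.5; cx_2 = 1.5; cy_2 = 6; cz_2 = 2; d_2 = 3.5; h_2 = 4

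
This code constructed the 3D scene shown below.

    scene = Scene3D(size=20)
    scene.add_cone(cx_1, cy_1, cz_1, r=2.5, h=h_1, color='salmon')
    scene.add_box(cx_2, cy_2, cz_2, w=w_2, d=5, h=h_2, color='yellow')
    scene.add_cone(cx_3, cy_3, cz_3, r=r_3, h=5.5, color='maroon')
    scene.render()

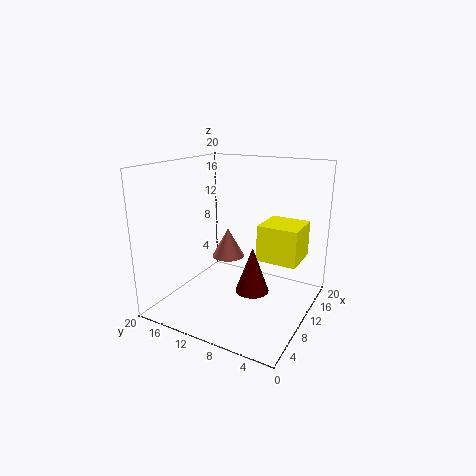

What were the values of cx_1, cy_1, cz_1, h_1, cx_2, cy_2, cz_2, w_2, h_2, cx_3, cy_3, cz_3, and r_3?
cx_1 = 14, cy_1 = 14, cz_1 = 5, h_1 = 4.5, cx_2 = 6.5, cy_2 = 0.5, cz_2 = 9, w_2 = 5, h_2 = 4.5, cx_3 = 4.5, cy_3 = 5, cz_3 = 6, r_3 = 2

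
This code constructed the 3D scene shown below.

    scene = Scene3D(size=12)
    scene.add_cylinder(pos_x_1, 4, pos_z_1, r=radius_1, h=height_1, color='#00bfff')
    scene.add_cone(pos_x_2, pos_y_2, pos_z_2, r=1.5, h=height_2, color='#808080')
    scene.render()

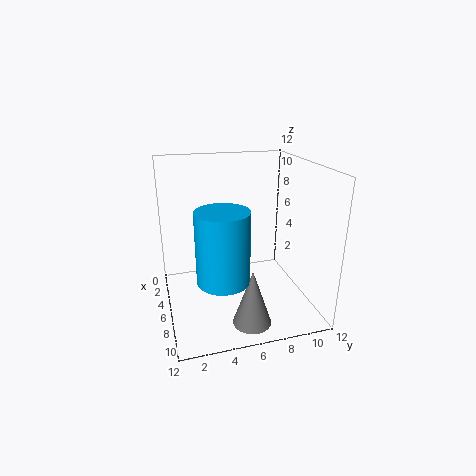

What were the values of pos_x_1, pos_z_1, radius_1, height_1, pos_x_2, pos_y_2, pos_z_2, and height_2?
pos_x_1 = 9
pos_z_1 = 4
radius_1 = 2
height_1 = 5.5
pos_x_2 = 10
pos_y_2 = 6
pos_z_2 = 0.5
height_2 = 4.5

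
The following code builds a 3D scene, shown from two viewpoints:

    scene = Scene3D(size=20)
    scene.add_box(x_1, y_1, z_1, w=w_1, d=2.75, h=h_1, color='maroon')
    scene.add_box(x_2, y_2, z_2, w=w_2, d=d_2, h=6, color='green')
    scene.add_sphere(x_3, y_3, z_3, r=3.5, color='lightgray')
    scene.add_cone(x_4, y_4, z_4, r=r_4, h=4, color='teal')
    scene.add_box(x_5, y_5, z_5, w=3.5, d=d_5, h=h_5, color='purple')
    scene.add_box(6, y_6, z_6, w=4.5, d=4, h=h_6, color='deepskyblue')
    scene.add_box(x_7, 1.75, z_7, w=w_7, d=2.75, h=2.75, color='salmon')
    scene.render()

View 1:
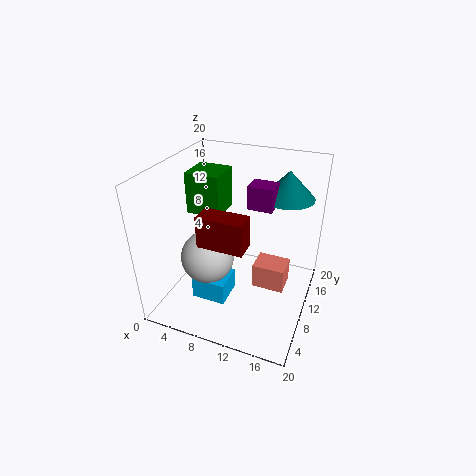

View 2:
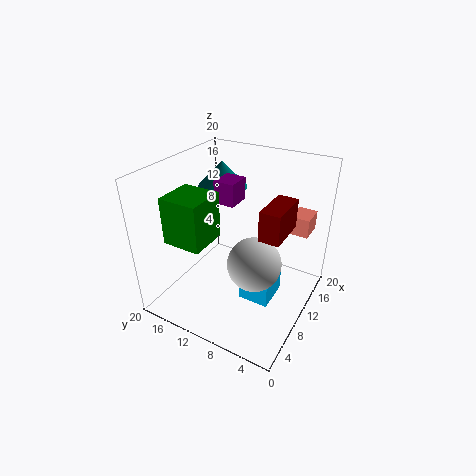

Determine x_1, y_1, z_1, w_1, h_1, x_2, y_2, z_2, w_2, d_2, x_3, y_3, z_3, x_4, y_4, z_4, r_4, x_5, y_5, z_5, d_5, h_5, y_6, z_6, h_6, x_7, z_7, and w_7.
x_1 = 7.5; y_1 = 3; z_1 = 12.25; w_1 = 5.75; h_1 = 4; x_2 = 1.75; y_2 = 10.75; z_2 = 12; w_2 = 5; d_2 = 5; x_3 = 7.25; y_3 = 6; z_3 = 8.75; x_4 = 15.25; y_4 = 15.75; z_4 = 14.5; r_4 = 3.75; x_5 = 10.75; y_5 = 11.25; z_5 = 14; d_5 = 3; h_5 = 3.25; y_6 = 3.5; z_6 = 3.5; h_6 = 3; x_7 = 15; z_7 = 9.75; w_7 = 3.5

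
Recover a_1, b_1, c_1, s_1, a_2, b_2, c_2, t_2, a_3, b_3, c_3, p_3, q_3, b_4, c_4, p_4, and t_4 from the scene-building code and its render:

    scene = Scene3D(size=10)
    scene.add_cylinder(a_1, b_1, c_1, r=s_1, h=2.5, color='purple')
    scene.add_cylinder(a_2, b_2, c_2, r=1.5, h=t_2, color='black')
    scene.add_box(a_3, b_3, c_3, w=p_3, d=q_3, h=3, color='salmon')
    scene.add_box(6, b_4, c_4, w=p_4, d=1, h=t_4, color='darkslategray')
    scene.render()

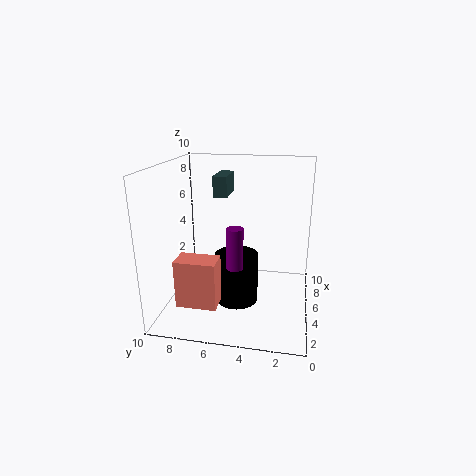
a_1 = 1.5, b_1 = 4.5, c_1 = 4.5, s_1 = 0.5, a_2 = 4.5, b_2 = 5, c_2 = 0.5, t_2 = 3.5, a_3 = 0.5, b_3 = 5.5, c_3 = 2, p_3 = 1.5, q_3 = 2.5, b_4 = 6, c_4 = 7.5, p_4 = 2.5, t_4 = 1.5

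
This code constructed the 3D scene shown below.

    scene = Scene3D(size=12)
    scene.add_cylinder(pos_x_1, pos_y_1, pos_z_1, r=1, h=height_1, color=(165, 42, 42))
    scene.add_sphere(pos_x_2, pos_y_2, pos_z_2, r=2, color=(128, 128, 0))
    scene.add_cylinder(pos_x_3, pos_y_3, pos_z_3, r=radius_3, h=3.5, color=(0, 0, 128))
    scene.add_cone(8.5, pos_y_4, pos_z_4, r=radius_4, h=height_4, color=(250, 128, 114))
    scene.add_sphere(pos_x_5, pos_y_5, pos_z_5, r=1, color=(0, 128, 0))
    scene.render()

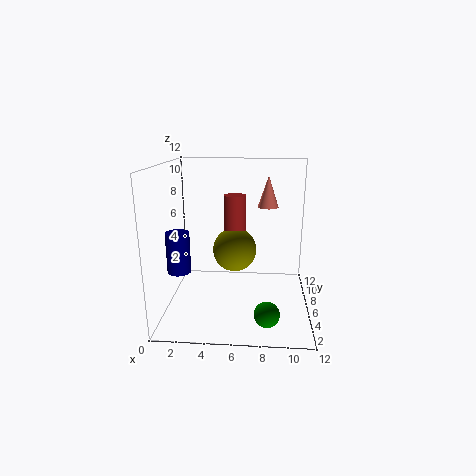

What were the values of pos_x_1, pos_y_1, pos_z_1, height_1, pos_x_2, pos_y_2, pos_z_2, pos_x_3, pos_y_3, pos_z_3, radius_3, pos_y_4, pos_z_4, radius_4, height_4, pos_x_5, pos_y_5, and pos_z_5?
pos_x_1 = 5.5, pos_y_1 = 9, pos_z_1 = 3, height_1 = 6, pos_x_2 = 5.5, pos_y_2 = 8.5, pos_z_2 = 4, pos_x_3 = 1, pos_y_3 = 5.5, pos_z_3 = 3, radius_3 = 1, pos_y_4 = 11, pos_z_4 = 7.5, radius_4 = 1, height_4 = 3, pos_x_5 = 8.5, pos_y_5 = 2.5, pos_z_5 = 1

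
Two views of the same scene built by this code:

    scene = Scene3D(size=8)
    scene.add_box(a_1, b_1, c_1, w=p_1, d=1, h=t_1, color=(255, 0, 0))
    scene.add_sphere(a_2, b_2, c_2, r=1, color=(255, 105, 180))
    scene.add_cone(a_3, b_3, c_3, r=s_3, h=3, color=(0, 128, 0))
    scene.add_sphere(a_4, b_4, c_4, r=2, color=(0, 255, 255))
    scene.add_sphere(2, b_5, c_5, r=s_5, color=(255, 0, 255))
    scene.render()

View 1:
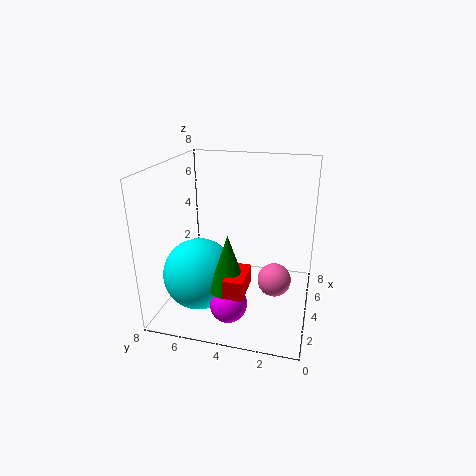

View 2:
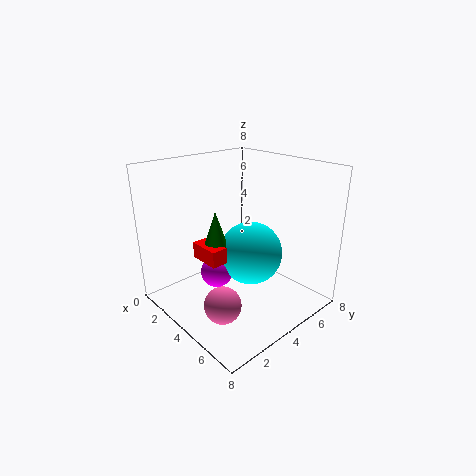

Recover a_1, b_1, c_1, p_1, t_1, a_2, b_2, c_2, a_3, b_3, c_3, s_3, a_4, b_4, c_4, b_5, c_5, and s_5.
a_1 = 1, b_1 = 3, c_1 = 2, p_1 = 2, t_1 = 1, a_2 = 5, b_2 = 2, c_2 = 1, a_3 = 2, b_3 = 4, c_3 = 2, s_3 = 1, a_4 = 3, b_4 = 6, c_4 = 2, b_5 = 4, c_5 = 1, s_5 = 1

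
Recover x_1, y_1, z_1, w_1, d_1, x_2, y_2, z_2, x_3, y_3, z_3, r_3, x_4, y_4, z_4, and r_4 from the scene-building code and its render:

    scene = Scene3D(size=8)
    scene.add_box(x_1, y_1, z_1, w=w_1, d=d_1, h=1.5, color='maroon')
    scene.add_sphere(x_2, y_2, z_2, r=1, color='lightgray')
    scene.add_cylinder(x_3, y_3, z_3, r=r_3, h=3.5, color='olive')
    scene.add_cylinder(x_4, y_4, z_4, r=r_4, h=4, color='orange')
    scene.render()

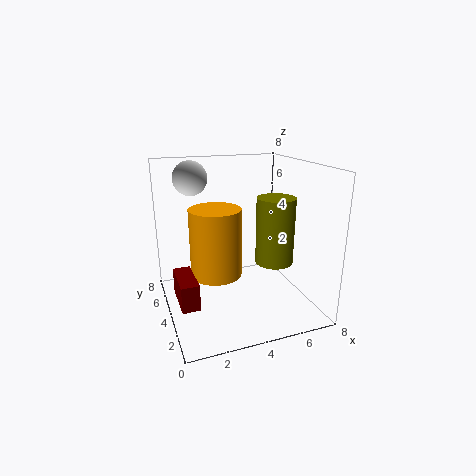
x_1 = 0.5, y_1 = 3, z_1 = 0.5, w_1 = 1, d_1 = 2.5, x_2 = 2, y_2 = 6.5, z_2 = 7, x_3 = 5.5, y_3 = 2.5, z_3 = 3, r_3 = 1, x_4 = 3, y_4 = 5, z_4 = 1.5, r_4 = 1.5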